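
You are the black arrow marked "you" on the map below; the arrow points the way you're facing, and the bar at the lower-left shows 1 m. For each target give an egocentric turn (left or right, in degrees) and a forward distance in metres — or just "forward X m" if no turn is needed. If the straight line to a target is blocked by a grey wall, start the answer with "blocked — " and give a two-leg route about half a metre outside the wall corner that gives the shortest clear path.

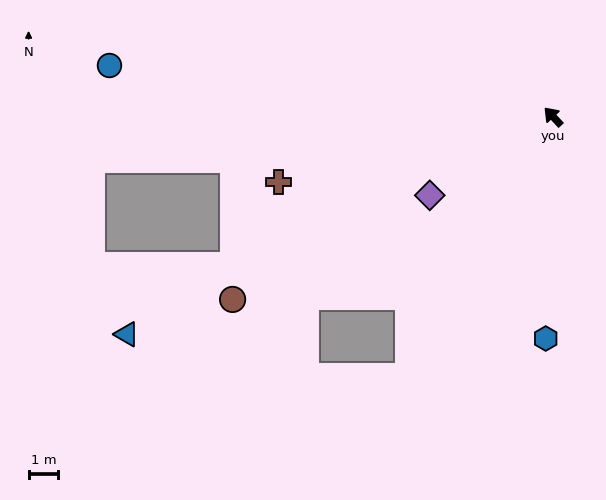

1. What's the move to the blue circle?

turn left 40°, forward 14.9 m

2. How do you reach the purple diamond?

turn left 80°, forward 4.9 m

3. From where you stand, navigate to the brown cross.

turn left 60°, forward 9.4 m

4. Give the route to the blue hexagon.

turn left 135°, forward 7.4 m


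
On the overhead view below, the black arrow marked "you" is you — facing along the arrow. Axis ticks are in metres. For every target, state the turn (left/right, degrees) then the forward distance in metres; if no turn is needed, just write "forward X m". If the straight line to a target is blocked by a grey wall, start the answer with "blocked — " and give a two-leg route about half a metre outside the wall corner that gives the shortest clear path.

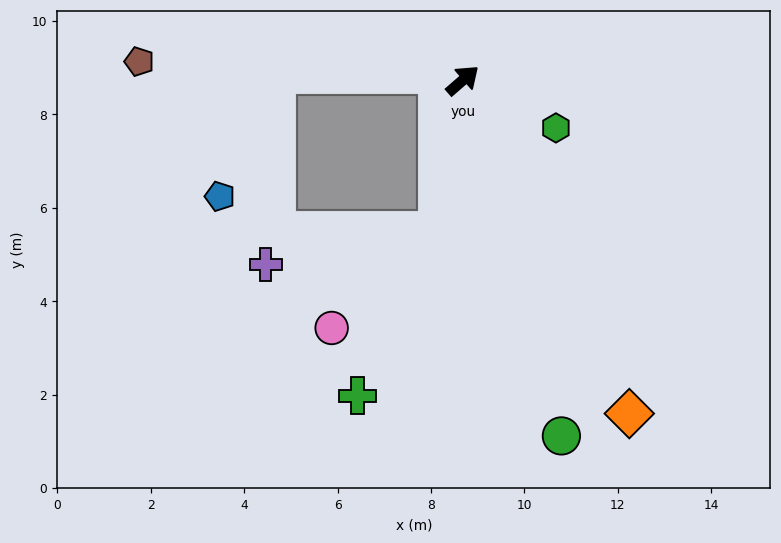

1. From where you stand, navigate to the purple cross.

blocked — turn right 140°, forward 3.3 m, then turn right 70°, forward 3.8 m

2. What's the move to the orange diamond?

turn right 104°, forward 8.0 m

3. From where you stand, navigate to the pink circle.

blocked — turn right 140°, forward 3.3 m, then turn right 39°, forward 3.1 m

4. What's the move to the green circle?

turn right 116°, forward 7.9 m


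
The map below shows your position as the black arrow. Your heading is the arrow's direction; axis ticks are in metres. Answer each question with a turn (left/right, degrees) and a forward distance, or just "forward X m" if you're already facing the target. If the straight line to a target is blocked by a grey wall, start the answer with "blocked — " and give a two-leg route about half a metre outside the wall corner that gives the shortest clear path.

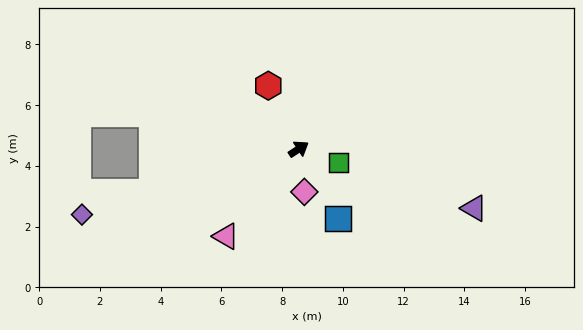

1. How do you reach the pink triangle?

turn right 163°, forward 3.7 m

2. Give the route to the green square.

turn right 52°, forward 1.4 m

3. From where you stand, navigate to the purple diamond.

turn left 164°, forward 7.5 m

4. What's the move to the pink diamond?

turn right 116°, forward 1.4 m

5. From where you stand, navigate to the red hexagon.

turn left 83°, forward 2.3 m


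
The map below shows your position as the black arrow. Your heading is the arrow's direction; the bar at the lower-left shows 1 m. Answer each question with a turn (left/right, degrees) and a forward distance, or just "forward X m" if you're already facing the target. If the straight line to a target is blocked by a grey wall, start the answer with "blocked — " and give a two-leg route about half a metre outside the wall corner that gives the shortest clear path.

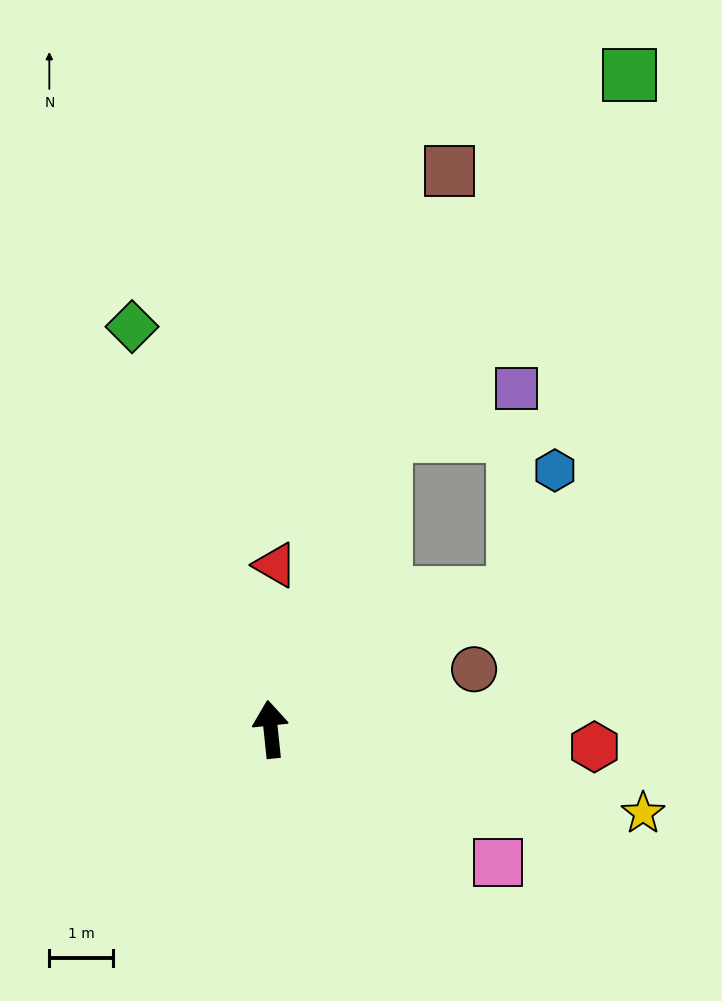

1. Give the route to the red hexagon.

turn right 99°, forward 5.1 m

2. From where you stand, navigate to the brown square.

turn right 24°, forward 9.2 m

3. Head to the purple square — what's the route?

blocked — turn right 27°, forward 5.0 m, then turn right 50°, forward 2.2 m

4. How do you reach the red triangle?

turn right 8°, forward 2.6 m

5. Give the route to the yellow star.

turn right 109°, forward 6.0 m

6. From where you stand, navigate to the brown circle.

turn right 80°, forward 3.3 m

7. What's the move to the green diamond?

turn left 13°, forward 6.7 m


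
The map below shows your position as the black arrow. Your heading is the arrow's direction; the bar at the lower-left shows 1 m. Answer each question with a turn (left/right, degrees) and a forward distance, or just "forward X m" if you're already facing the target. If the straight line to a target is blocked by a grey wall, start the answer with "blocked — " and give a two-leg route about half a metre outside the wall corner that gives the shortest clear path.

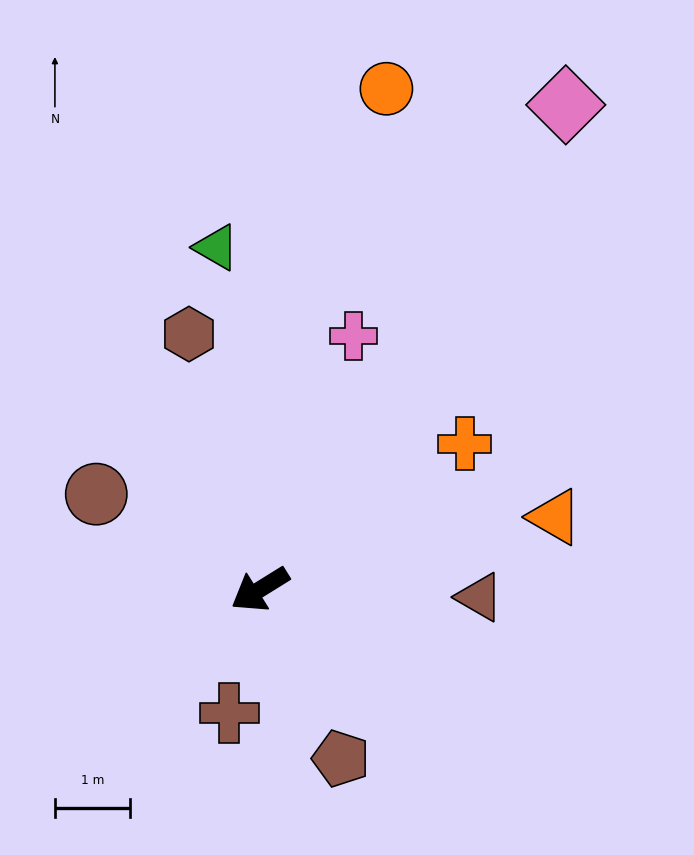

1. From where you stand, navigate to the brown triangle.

turn left 146°, forward 2.9 m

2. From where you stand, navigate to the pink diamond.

turn right 154°, forward 7.6 m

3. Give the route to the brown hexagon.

turn right 106°, forward 3.5 m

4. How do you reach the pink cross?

turn right 142°, forward 3.6 m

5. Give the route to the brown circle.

turn right 62°, forward 2.5 m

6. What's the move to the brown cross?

turn left 44°, forward 1.7 m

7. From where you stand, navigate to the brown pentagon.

turn left 84°, forward 2.5 m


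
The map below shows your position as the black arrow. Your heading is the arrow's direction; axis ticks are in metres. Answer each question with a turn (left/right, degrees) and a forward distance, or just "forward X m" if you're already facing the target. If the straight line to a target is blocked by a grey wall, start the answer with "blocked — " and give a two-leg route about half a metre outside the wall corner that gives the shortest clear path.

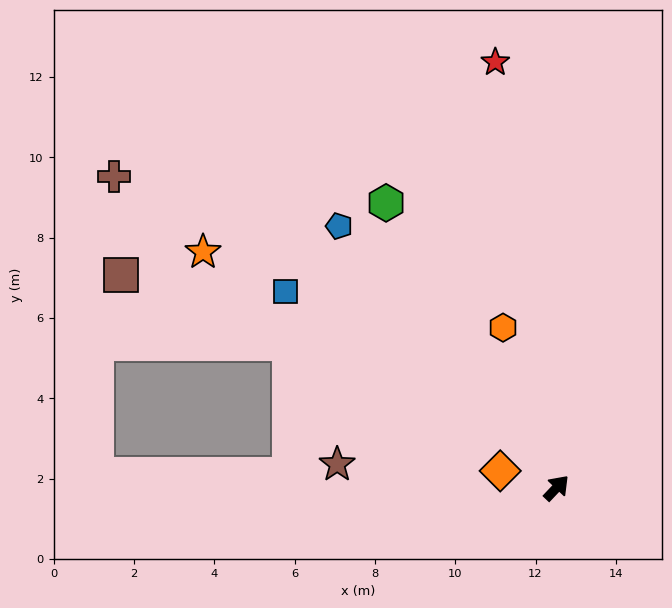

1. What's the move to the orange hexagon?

turn left 62°, forward 4.2 m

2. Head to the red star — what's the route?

turn left 52°, forward 10.7 m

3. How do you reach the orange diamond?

turn left 117°, forward 1.5 m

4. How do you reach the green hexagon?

turn left 74°, forward 8.3 m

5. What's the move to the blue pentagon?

turn left 83°, forward 8.5 m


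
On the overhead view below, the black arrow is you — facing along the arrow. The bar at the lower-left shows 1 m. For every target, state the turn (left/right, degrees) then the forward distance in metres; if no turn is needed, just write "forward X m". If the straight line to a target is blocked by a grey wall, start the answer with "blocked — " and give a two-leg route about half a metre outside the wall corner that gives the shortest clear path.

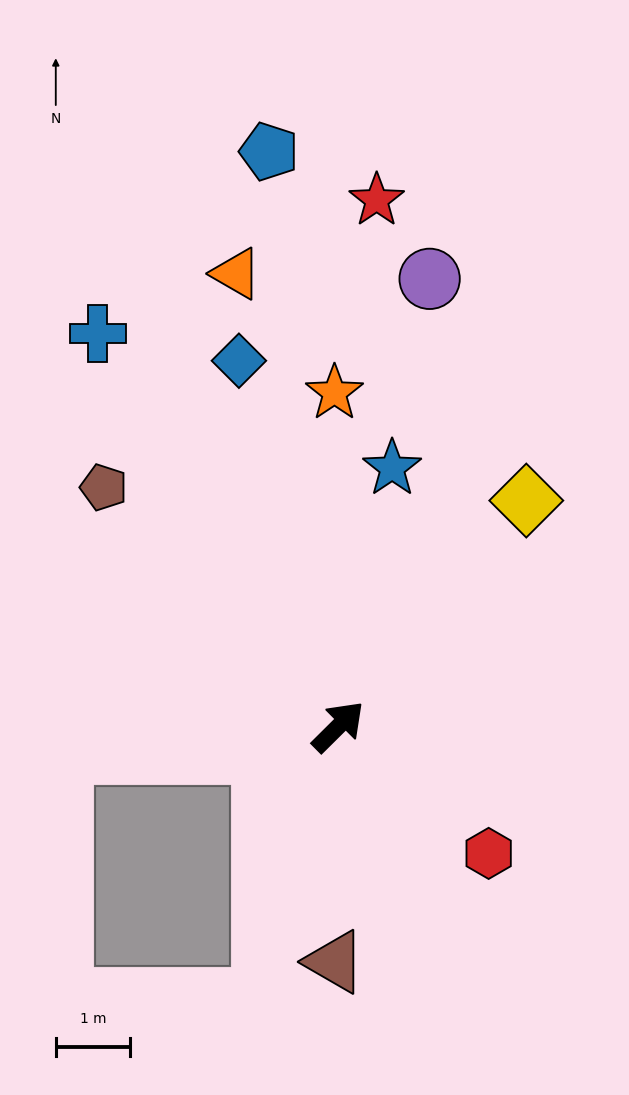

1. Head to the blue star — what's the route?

turn left 33°, forward 3.5 m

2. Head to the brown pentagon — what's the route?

turn left 90°, forward 4.5 m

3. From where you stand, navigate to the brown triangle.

turn right 136°, forward 3.2 m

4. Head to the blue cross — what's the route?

turn left 77°, forward 6.2 m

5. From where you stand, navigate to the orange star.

turn left 46°, forward 4.5 m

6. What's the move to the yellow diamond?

turn left 5°, forward 3.9 m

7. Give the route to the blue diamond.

turn left 60°, forward 5.1 m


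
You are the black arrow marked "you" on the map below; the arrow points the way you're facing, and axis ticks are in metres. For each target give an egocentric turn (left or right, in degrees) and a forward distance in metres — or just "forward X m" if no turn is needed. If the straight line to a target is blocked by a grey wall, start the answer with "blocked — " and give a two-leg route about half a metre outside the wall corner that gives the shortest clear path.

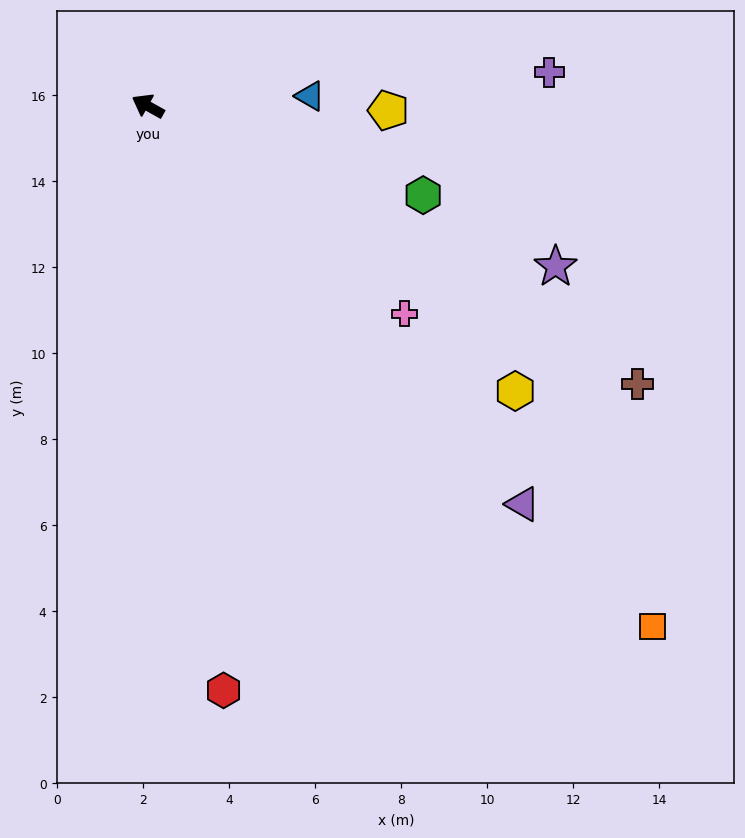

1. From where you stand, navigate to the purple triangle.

turn left 162°, forward 12.7 m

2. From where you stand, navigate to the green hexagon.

turn right 169°, forward 6.7 m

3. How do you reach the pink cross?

turn left 170°, forward 7.7 m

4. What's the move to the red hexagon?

turn left 127°, forward 13.7 m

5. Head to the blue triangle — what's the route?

turn right 147°, forward 3.8 m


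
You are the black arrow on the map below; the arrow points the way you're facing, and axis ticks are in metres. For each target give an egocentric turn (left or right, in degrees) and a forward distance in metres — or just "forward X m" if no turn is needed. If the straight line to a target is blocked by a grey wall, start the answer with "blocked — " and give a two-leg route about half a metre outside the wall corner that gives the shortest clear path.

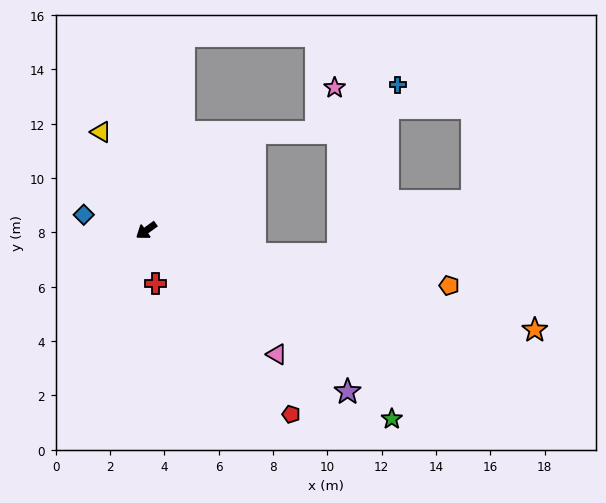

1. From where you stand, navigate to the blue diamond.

turn right 50°, forward 2.4 m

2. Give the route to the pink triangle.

turn left 101°, forward 6.6 m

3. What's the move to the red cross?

turn left 64°, forward 2.0 m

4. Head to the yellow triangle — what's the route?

turn right 101°, forward 4.0 m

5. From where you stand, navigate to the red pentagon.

turn left 92°, forward 8.6 m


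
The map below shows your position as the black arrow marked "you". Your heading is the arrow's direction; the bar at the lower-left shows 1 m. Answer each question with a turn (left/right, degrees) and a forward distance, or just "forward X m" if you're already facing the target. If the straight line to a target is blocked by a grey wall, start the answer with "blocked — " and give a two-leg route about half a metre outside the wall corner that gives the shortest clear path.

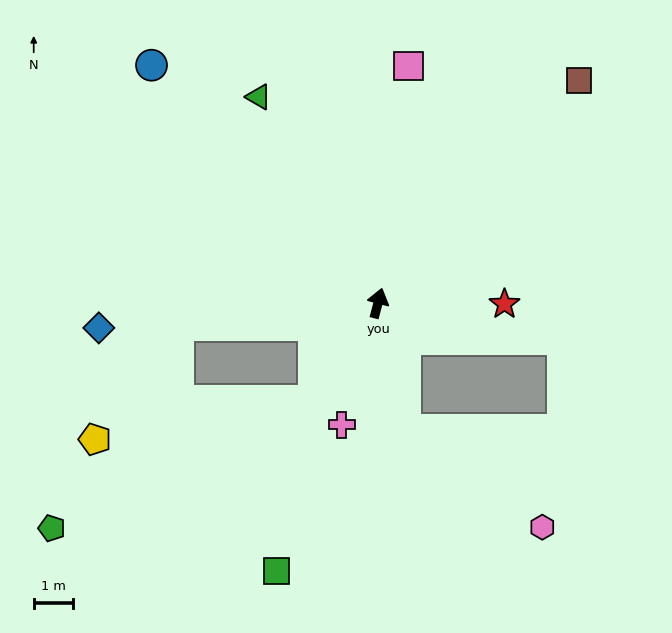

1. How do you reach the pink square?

turn left 7°, forward 6.1 m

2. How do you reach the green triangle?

turn left 45°, forward 6.1 m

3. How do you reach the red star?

turn right 76°, forward 3.2 m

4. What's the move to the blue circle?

turn left 58°, forward 8.4 m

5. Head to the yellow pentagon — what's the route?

blocked — turn left 162°, forward 3.0 m, then turn right 48°, forward 5.7 m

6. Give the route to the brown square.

turn right 27°, forward 7.7 m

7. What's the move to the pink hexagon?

blocked — turn right 153°, forward 3.3 m, then turn left 43°, forward 4.3 m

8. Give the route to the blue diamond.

turn left 110°, forward 7.2 m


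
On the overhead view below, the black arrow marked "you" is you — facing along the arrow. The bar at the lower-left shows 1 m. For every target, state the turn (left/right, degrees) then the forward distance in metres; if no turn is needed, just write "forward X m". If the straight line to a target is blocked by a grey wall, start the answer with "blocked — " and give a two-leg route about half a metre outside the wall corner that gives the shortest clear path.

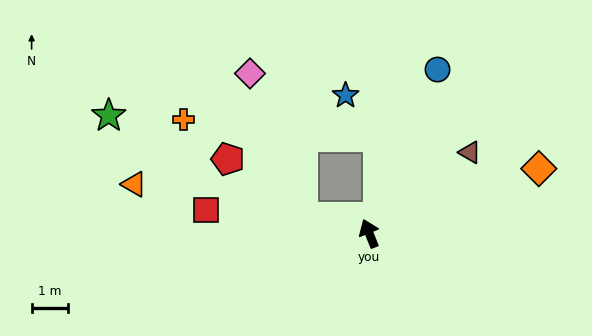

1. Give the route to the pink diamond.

blocked — turn left 55°, forward 1.9 m, then turn right 57°, forward 4.2 m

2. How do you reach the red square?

turn left 60°, forward 4.5 m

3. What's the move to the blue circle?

turn right 45°, forward 4.8 m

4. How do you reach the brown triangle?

turn right 73°, forward 3.5 m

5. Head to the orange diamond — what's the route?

turn right 91°, forward 5.0 m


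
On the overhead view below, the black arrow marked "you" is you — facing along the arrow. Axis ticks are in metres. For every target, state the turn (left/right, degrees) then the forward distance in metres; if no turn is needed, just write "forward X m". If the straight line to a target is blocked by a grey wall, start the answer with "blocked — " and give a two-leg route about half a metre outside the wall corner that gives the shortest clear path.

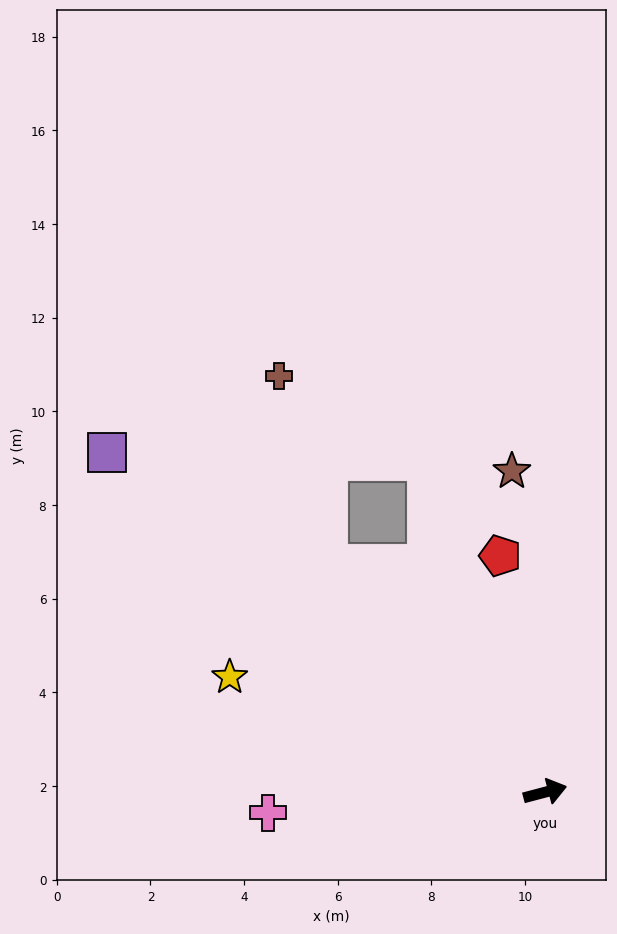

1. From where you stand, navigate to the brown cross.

blocked — turn left 119°, forward 6.7 m, then turn right 29°, forward 4.2 m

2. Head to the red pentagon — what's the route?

turn left 86°, forward 5.1 m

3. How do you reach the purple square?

turn left 127°, forward 11.8 m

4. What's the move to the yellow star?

turn left 145°, forward 7.2 m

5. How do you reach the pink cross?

turn left 169°, forward 5.9 m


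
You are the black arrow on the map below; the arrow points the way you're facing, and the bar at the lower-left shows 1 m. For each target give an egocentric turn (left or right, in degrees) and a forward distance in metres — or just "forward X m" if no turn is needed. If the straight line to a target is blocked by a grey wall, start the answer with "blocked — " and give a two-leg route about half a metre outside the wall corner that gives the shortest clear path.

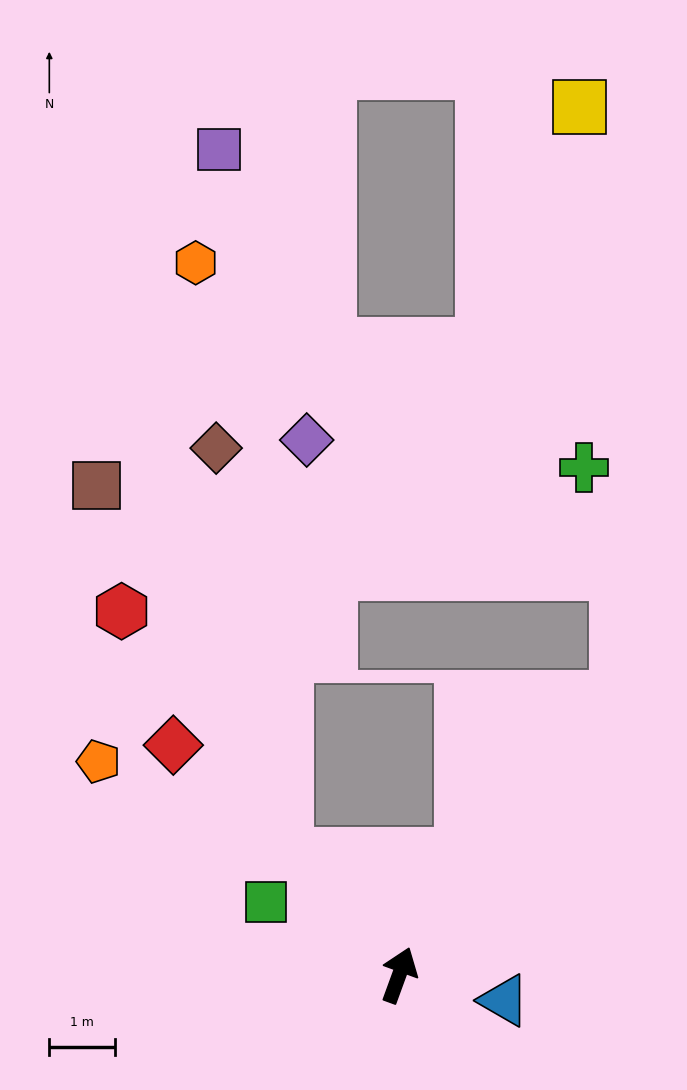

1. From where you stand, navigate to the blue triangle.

turn right 84°, forward 1.6 m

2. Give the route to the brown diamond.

blocked — turn left 64°, forward 2.5 m, then turn right 34°, forward 6.3 m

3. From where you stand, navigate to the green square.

turn left 81°, forward 2.3 m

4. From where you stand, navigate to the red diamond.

turn left 65°, forward 4.9 m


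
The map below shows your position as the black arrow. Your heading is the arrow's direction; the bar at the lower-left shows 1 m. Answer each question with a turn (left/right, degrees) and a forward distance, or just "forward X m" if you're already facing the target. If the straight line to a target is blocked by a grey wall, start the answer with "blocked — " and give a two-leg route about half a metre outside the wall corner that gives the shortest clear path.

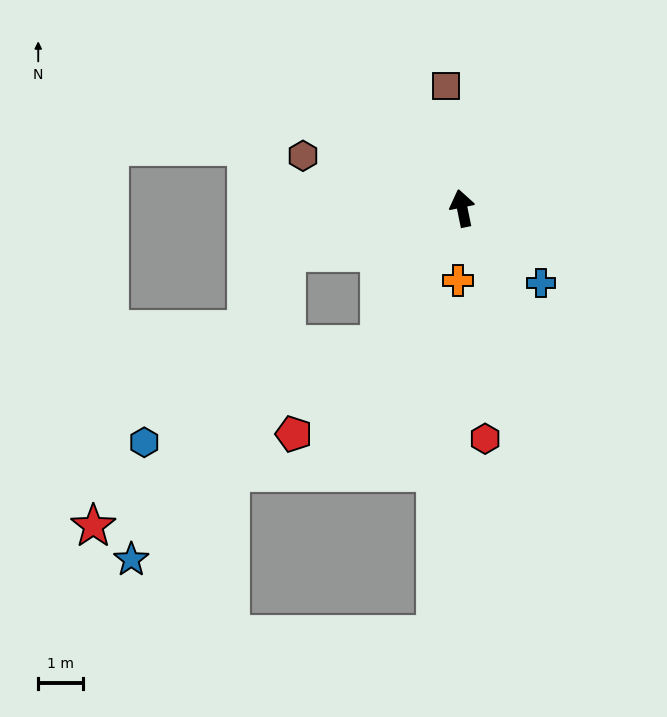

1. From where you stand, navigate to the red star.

blocked — turn left 137°, forward 3.5 m, then turn right 26°, forward 7.5 m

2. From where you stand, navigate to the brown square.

turn right 4°, forward 2.7 m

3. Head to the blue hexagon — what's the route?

blocked — turn left 137°, forward 3.5 m, then turn right 36°, forward 5.6 m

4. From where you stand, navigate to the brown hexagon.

turn left 60°, forward 3.7 m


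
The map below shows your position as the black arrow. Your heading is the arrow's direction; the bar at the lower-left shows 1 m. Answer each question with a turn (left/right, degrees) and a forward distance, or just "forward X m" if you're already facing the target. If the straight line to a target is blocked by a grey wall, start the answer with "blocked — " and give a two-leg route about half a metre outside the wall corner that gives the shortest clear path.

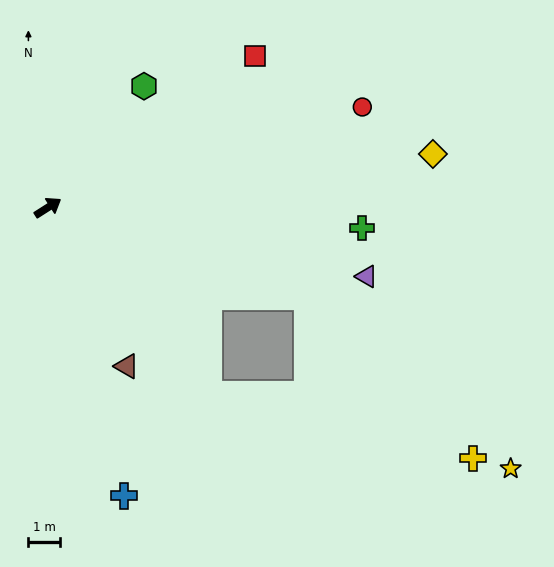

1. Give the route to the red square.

turn left 4°, forward 8.1 m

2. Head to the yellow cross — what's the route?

blocked — turn right 52°, forward 8.7 m, then turn right 25°, forward 7.3 m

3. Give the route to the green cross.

turn right 36°, forward 10.0 m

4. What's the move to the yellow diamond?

turn right 25°, forward 12.3 m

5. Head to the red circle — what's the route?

turn right 15°, forward 10.5 m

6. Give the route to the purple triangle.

turn right 45°, forward 10.4 m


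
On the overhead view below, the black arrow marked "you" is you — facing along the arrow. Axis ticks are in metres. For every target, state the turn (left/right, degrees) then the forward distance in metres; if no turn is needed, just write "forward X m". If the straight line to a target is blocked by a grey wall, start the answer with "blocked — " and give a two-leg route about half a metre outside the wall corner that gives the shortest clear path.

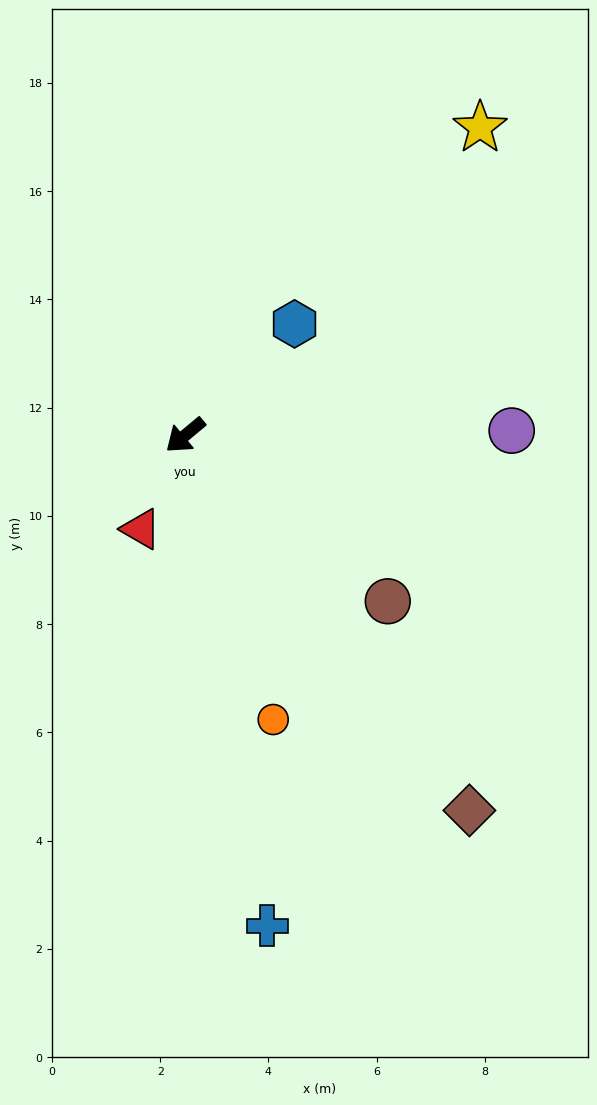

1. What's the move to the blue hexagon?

turn right 174°, forward 2.9 m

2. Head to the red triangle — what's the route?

turn left 25°, forward 1.9 m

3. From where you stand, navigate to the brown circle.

turn left 101°, forward 4.8 m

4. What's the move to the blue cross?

turn left 60°, forward 9.2 m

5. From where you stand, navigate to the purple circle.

turn left 141°, forward 6.0 m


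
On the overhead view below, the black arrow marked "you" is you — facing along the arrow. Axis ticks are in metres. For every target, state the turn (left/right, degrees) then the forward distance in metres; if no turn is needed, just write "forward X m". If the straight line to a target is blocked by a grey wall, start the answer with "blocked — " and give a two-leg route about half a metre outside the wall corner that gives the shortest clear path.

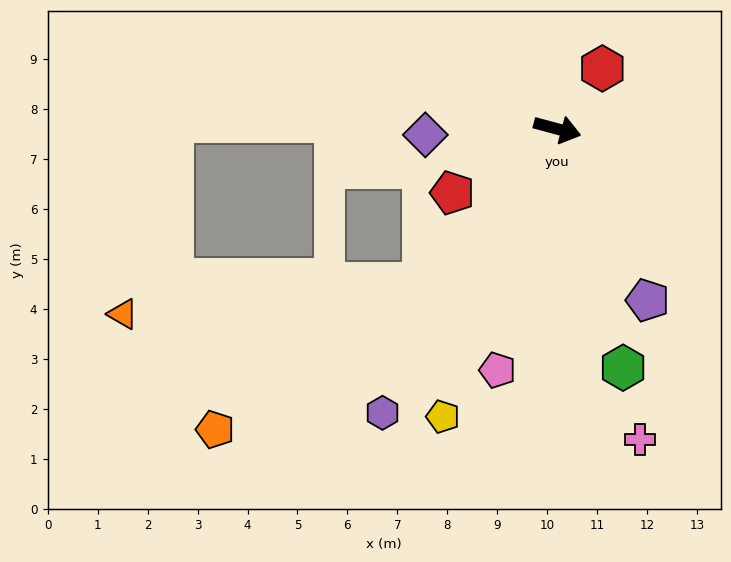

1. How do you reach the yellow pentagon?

turn right 97°, forward 6.2 m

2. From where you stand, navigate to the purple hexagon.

turn right 107°, forward 6.7 m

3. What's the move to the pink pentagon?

turn right 89°, forward 5.0 m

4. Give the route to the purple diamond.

turn right 162°, forward 2.6 m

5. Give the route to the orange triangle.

blocked — turn right 116°, forward 4.1 m, then turn right 43°, forward 6.0 m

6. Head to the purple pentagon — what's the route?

turn right 47°, forward 3.9 m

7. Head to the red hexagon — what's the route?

turn left 68°, forward 1.5 m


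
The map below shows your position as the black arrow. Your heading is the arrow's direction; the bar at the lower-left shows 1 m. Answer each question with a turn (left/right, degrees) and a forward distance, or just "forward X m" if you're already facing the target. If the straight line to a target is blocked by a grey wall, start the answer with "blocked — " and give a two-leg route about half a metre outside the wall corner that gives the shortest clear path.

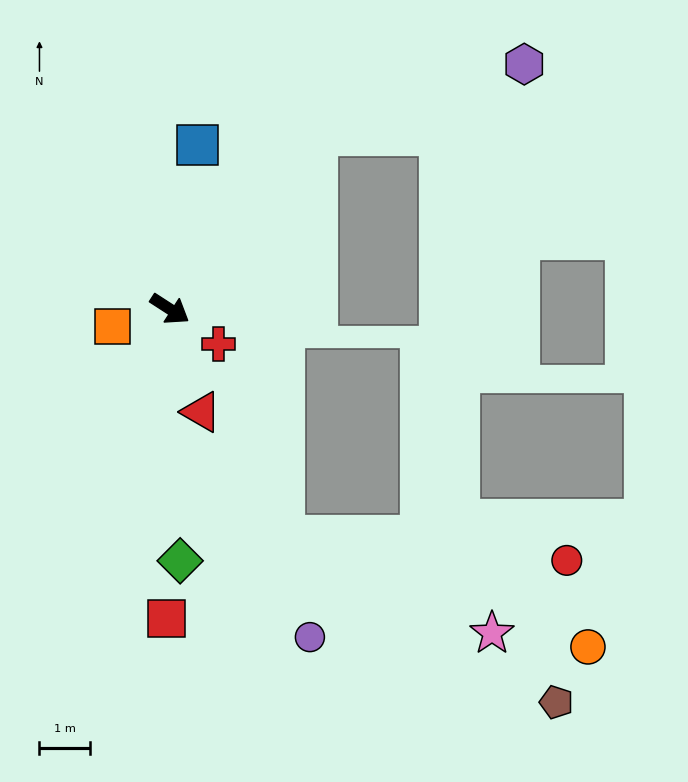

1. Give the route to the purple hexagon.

blocked — turn left 83°, forward 4.5 m, then turn right 32°, forward 4.3 m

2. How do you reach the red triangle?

turn right 40°, forward 2.1 m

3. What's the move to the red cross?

turn right 3°, forward 1.2 m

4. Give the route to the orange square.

turn right 130°, forward 1.2 m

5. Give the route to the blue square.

turn left 113°, forward 3.3 m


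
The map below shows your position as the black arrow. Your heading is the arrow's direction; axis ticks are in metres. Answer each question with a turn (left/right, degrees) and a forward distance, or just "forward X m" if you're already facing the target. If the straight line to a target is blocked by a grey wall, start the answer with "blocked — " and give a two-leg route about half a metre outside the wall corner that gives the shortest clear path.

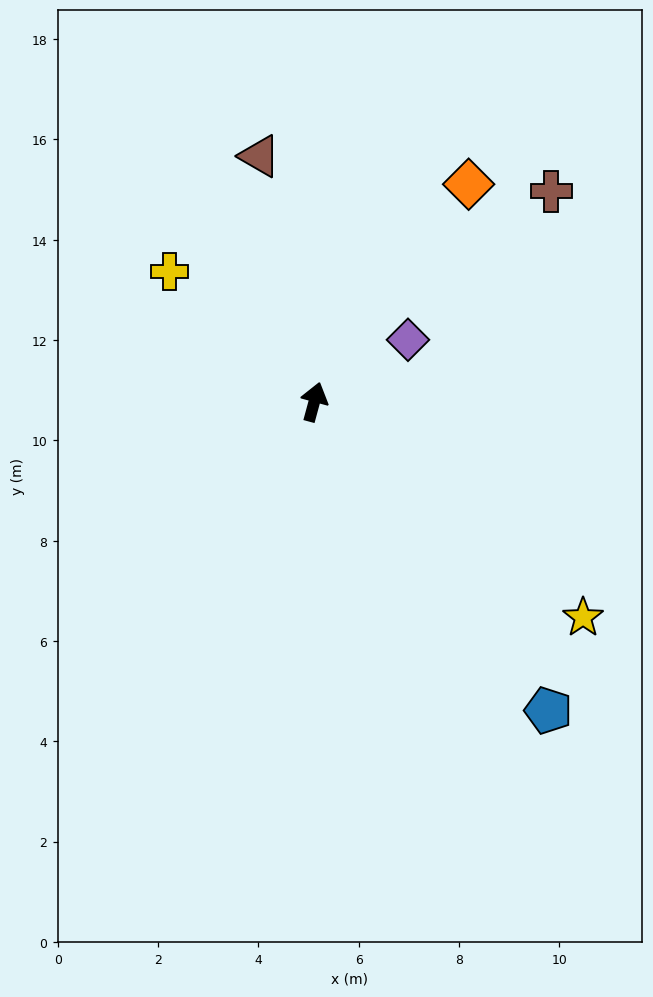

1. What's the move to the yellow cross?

turn left 63°, forward 3.9 m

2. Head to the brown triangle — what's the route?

turn left 28°, forward 5.0 m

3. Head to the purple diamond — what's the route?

turn right 41°, forward 2.2 m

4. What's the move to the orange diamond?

turn right 20°, forward 5.3 m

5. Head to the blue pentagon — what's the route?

turn right 128°, forward 7.7 m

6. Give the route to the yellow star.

turn right 114°, forward 6.9 m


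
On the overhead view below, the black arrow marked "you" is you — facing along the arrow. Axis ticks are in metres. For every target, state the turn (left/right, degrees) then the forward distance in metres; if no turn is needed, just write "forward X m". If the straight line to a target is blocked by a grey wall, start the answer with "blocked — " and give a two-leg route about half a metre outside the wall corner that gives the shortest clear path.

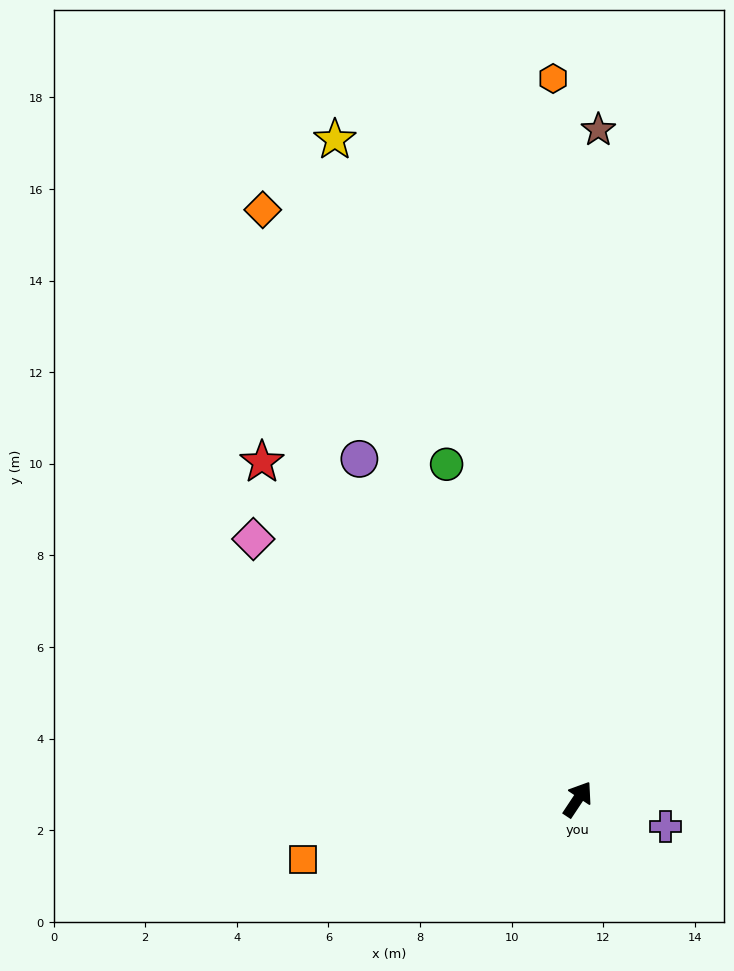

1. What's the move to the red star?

turn left 77°, forward 10.1 m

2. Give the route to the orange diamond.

turn left 62°, forward 14.6 m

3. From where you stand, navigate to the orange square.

turn left 136°, forward 6.1 m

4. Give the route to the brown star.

turn left 32°, forward 14.6 m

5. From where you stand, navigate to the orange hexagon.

turn left 36°, forward 15.7 m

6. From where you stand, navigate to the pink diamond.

turn left 85°, forward 9.1 m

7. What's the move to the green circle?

turn left 55°, forward 7.9 m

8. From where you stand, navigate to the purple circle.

turn left 66°, forward 8.8 m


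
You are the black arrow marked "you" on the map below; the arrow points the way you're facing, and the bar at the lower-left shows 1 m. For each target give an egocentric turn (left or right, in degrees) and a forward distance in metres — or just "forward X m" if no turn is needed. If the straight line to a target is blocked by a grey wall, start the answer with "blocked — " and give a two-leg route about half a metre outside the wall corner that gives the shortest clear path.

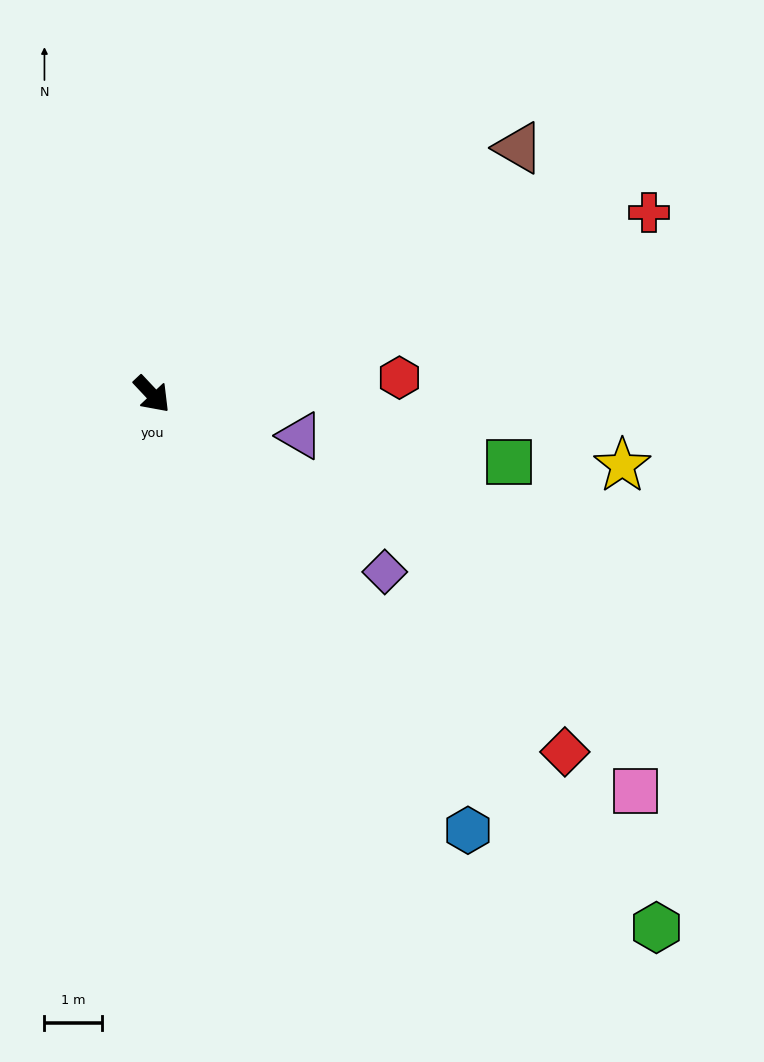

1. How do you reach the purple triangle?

turn left 31°, forward 2.7 m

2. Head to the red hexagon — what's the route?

turn left 51°, forward 4.3 m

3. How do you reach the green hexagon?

forward 12.8 m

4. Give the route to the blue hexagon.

turn right 7°, forward 9.4 m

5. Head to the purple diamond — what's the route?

turn left 9°, forward 5.1 m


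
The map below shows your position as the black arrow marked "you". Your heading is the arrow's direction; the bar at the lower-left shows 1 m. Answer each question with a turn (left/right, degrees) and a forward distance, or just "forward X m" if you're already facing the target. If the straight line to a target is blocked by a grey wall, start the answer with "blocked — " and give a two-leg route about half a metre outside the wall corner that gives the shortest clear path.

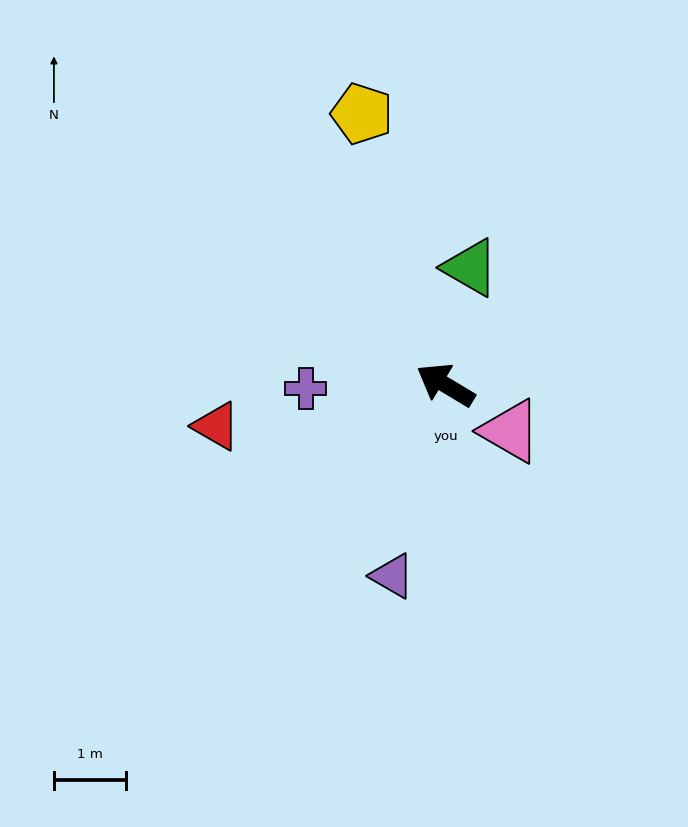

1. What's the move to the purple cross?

turn left 32°, forward 1.9 m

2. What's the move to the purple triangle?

turn left 105°, forward 2.8 m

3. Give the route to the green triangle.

turn right 71°, forward 1.7 m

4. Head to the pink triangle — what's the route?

turn left 175°, forward 1.1 m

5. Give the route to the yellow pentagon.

turn right 42°, forward 3.9 m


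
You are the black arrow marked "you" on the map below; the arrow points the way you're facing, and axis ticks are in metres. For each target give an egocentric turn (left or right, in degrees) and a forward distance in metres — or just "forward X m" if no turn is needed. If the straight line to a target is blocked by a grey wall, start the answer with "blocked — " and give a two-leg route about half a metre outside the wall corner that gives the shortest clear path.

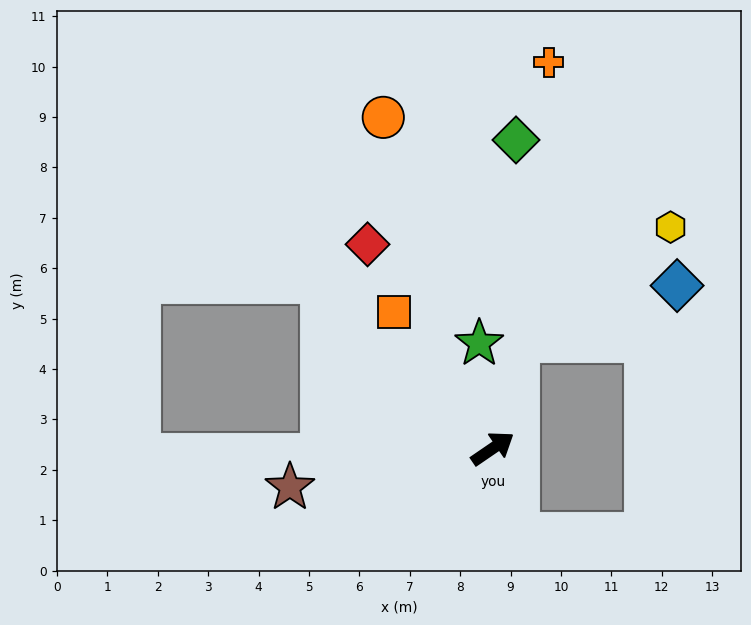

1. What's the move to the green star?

turn left 63°, forward 2.1 m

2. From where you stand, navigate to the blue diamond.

blocked — turn left 42°, forward 2.2 m, then turn right 57°, forward 3.3 m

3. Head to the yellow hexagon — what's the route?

blocked — turn left 42°, forward 2.2 m, then turn right 40°, forward 3.8 m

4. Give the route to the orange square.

turn left 92°, forward 3.3 m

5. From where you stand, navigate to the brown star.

turn left 156°, forward 4.1 m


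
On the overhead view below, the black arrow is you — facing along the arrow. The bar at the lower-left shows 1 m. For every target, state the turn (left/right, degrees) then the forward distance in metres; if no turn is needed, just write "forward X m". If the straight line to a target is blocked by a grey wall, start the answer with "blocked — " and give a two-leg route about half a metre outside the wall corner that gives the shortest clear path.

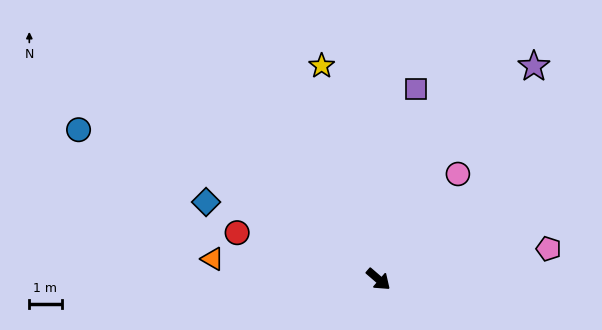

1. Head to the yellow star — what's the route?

turn left 146°, forward 6.9 m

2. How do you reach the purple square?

turn left 120°, forward 6.0 m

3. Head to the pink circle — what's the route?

turn left 94°, forward 4.1 m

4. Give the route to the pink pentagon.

turn left 51°, forward 5.4 m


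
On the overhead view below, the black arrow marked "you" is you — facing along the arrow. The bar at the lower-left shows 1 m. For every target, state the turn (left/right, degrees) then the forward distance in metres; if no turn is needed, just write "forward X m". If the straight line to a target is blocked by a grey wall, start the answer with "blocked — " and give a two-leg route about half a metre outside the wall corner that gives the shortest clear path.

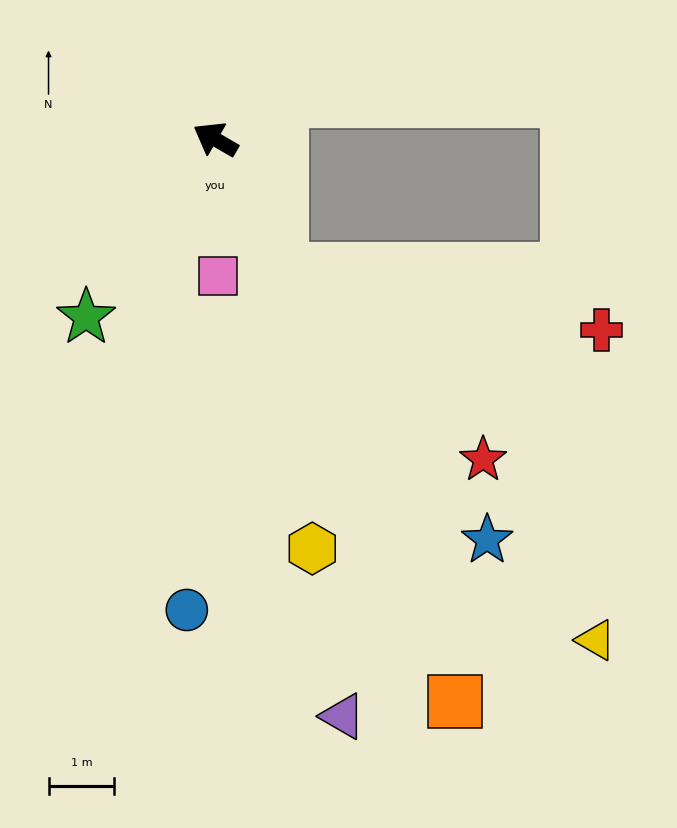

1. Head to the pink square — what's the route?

turn left 121°, forward 2.1 m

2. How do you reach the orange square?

turn left 143°, forward 9.3 m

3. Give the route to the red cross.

blocked — turn left 147°, forward 2.2 m, then turn left 53°, forward 5.0 m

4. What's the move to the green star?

turn left 84°, forward 3.3 m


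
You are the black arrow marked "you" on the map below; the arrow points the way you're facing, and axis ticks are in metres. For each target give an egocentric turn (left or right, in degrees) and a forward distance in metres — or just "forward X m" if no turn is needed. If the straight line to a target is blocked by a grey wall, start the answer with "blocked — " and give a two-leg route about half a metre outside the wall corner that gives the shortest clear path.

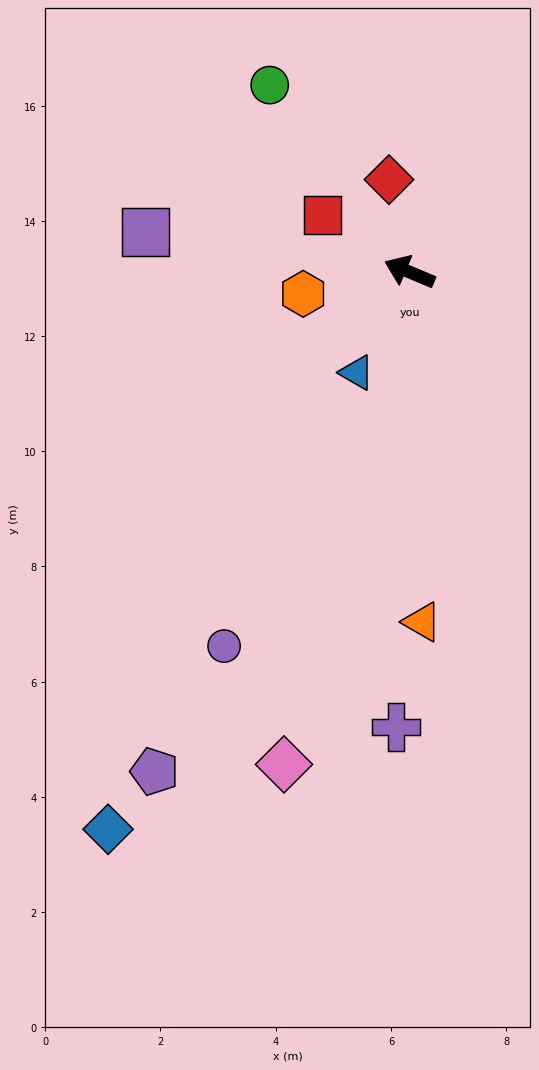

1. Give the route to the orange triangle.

turn left 115°, forward 6.1 m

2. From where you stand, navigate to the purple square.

turn left 14°, forward 4.6 m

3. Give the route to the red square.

turn right 11°, forward 1.8 m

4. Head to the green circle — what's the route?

turn right 30°, forward 4.1 m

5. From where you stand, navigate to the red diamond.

turn right 55°, forward 1.6 m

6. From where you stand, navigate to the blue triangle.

turn left 85°, forward 2.0 m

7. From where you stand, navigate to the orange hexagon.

turn left 34°, forward 1.9 m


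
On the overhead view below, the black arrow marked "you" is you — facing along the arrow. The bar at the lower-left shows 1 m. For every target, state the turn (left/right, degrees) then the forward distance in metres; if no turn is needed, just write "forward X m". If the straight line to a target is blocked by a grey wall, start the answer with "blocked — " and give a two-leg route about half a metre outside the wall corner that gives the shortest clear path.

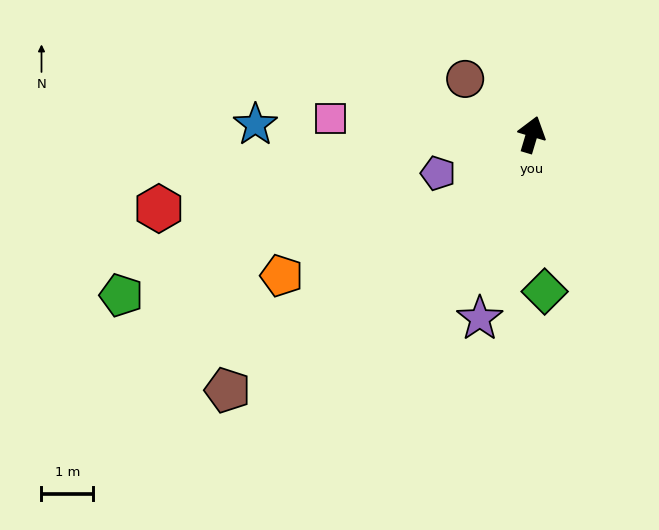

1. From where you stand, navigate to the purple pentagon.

turn left 129°, forward 2.0 m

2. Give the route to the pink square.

turn left 102°, forward 3.9 m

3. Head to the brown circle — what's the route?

turn left 67°, forward 1.7 m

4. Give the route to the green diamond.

turn right 159°, forward 3.1 m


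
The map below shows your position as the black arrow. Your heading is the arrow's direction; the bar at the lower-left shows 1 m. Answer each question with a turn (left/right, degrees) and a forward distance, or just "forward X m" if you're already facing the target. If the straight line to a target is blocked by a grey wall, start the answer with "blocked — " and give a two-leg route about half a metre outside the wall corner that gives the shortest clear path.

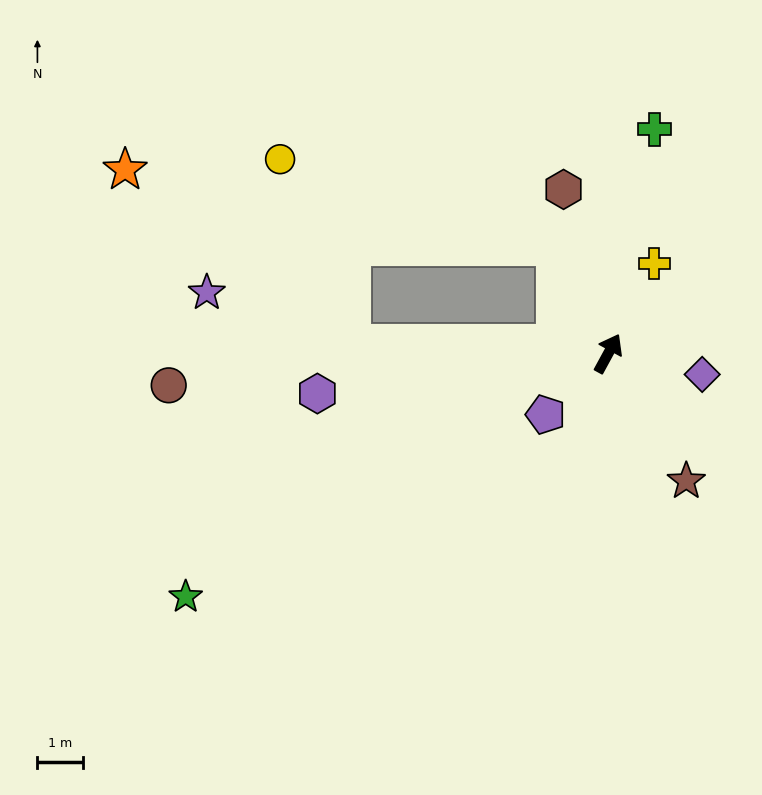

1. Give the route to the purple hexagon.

turn left 126°, forward 6.4 m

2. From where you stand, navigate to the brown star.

turn right 120°, forward 3.3 m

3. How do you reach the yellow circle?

blocked — turn left 55°, forward 2.6 m, then turn left 46°, forward 6.3 m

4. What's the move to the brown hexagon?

turn left 44°, forward 3.7 m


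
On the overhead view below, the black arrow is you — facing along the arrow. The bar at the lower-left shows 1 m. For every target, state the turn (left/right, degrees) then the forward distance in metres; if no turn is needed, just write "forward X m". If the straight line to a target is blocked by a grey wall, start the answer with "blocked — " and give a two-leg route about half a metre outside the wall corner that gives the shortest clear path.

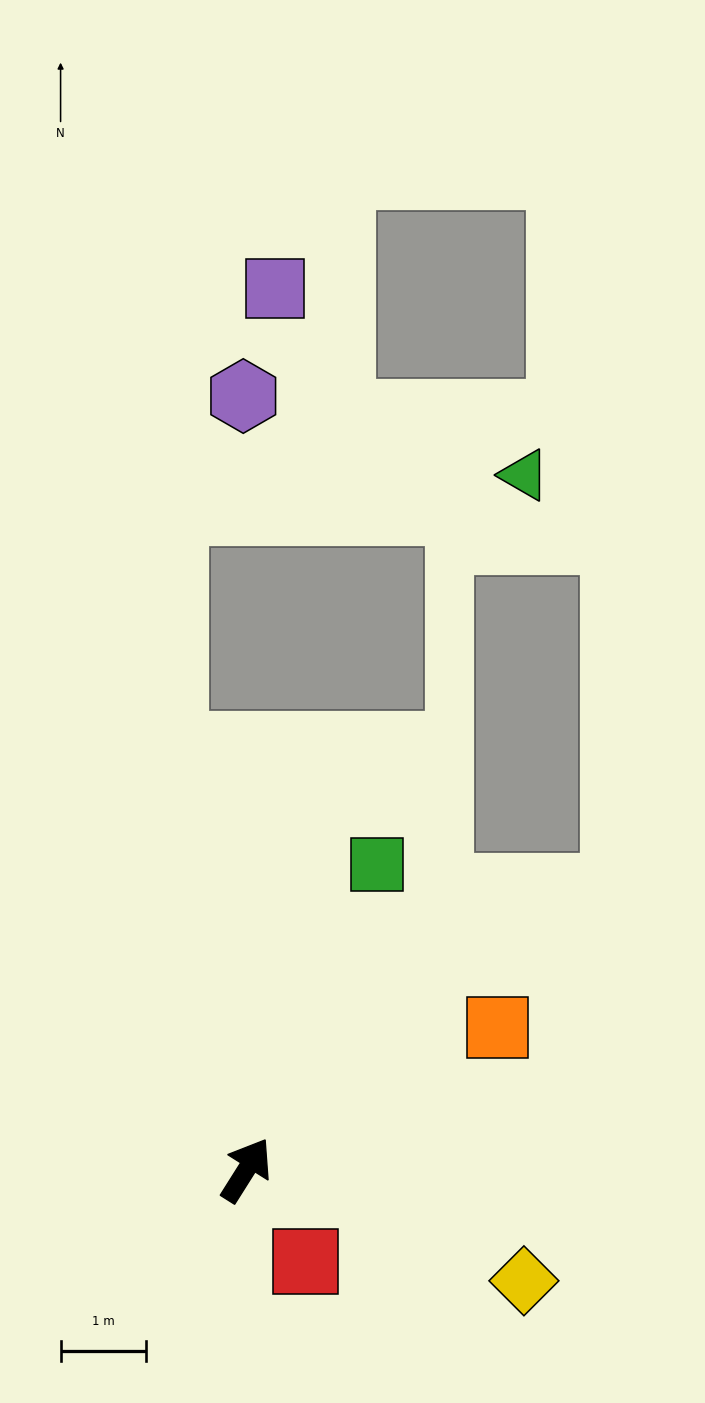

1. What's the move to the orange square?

turn right 28°, forward 3.4 m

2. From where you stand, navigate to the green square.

turn left 9°, forward 3.9 m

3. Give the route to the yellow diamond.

turn right 80°, forward 3.5 m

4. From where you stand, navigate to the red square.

turn right 115°, forward 1.3 m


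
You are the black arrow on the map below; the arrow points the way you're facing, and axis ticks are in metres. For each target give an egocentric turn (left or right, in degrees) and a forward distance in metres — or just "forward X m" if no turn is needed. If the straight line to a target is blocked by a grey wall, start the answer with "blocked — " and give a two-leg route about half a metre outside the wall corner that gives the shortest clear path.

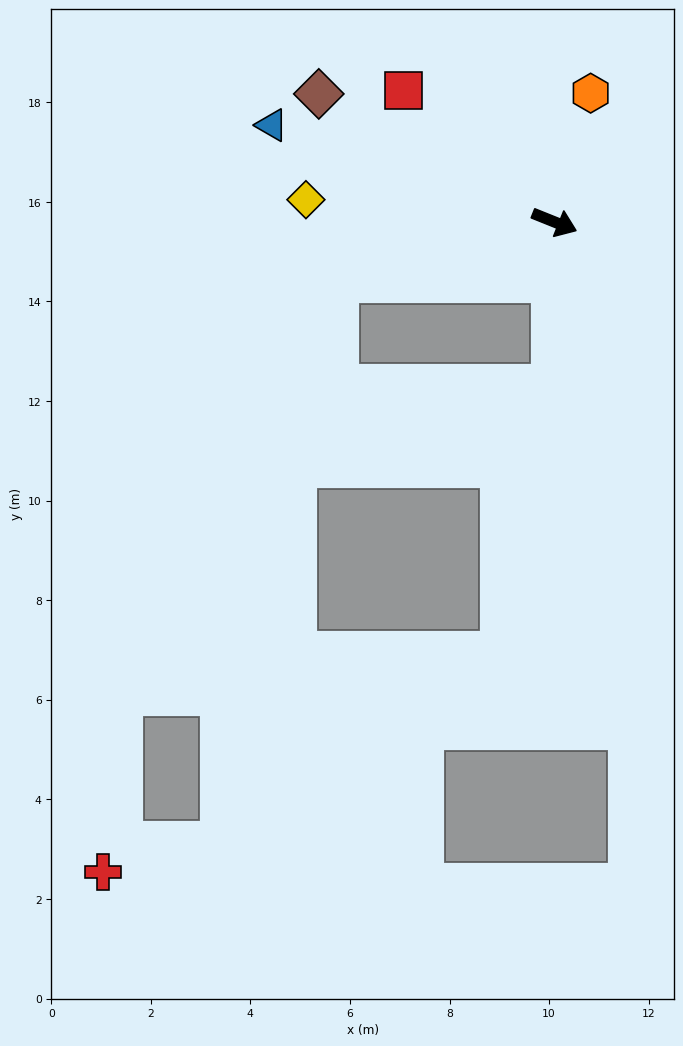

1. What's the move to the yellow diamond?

turn right 163°, forward 5.0 m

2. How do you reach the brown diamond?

turn left 173°, forward 5.4 m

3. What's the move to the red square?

turn left 161°, forward 4.0 m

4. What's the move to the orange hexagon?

turn left 96°, forward 2.7 m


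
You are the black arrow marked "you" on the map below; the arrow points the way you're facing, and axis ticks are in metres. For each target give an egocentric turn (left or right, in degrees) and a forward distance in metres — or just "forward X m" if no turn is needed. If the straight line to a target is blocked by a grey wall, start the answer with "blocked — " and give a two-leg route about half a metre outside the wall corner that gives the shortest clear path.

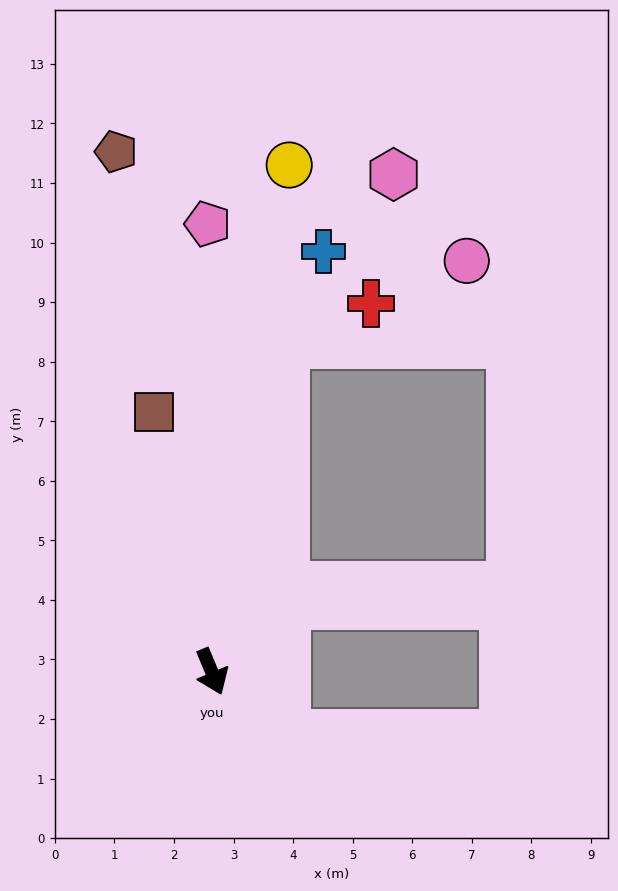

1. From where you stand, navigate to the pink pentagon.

turn left 158°, forward 7.5 m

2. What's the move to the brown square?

turn left 170°, forward 4.5 m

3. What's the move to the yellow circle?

turn left 149°, forward 8.6 m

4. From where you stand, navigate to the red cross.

blocked — turn left 145°, forward 5.6 m, then turn right 53°, forward 1.6 m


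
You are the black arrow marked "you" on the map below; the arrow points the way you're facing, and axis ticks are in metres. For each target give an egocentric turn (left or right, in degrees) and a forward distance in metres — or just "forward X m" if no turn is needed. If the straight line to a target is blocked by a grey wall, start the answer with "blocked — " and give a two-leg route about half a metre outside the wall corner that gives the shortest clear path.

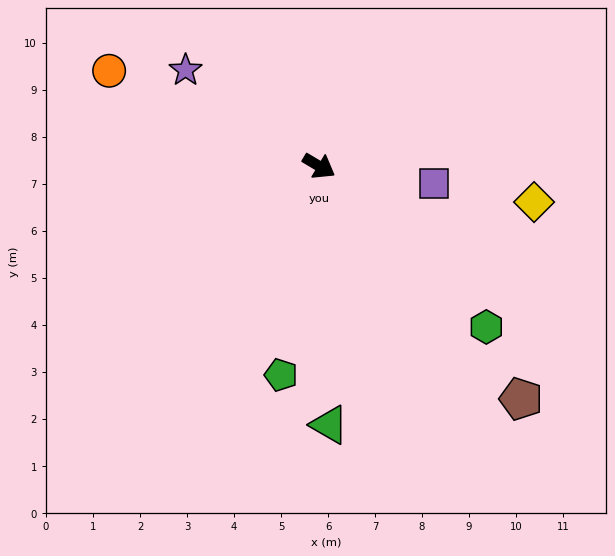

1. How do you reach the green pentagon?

turn right 70°, forward 4.5 m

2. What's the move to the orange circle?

turn right 174°, forward 4.9 m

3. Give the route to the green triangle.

turn right 57°, forward 5.5 m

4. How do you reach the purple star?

turn left 175°, forward 3.5 m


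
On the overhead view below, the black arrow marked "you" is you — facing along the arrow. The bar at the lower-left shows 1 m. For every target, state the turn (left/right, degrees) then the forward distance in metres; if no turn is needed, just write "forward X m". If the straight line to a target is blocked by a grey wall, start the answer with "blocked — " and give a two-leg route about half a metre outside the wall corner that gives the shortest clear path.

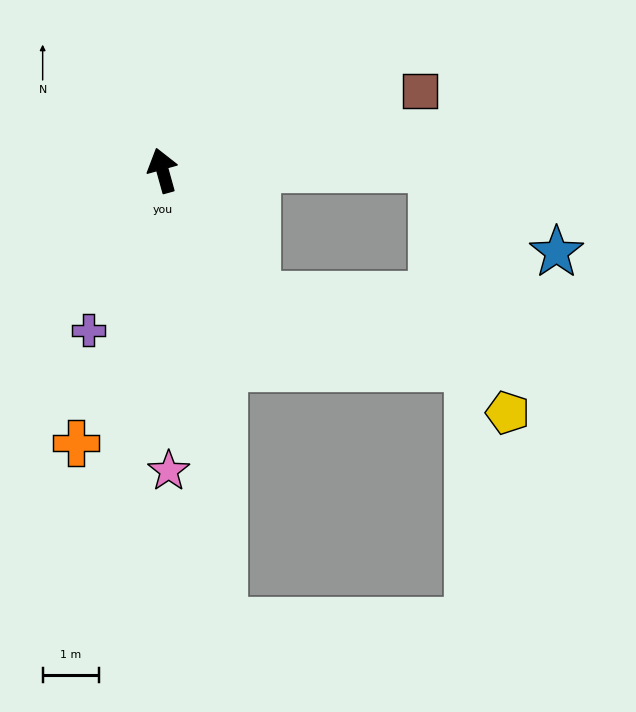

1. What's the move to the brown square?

turn right 88°, forward 4.8 m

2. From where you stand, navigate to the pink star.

turn left 166°, forward 5.3 m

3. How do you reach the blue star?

blocked — turn right 105°, forward 4.8 m, then turn right 34°, forward 2.7 m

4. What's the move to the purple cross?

turn left 140°, forward 3.1 m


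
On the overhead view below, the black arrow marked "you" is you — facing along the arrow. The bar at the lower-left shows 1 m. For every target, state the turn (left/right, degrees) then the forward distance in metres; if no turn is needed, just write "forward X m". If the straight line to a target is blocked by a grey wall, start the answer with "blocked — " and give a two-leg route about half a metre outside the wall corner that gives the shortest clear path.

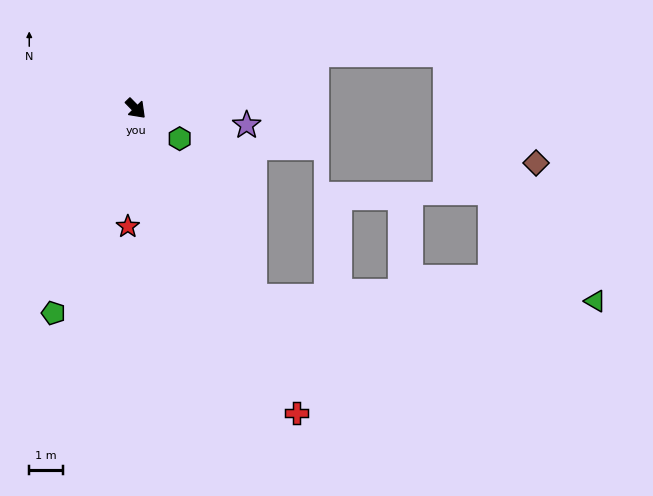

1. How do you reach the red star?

turn right 48°, forward 3.5 m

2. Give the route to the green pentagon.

turn right 66°, forward 6.5 m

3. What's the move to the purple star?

turn left 37°, forward 3.3 m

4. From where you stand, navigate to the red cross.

turn right 17°, forward 10.2 m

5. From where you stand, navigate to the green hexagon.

turn left 11°, forward 1.6 m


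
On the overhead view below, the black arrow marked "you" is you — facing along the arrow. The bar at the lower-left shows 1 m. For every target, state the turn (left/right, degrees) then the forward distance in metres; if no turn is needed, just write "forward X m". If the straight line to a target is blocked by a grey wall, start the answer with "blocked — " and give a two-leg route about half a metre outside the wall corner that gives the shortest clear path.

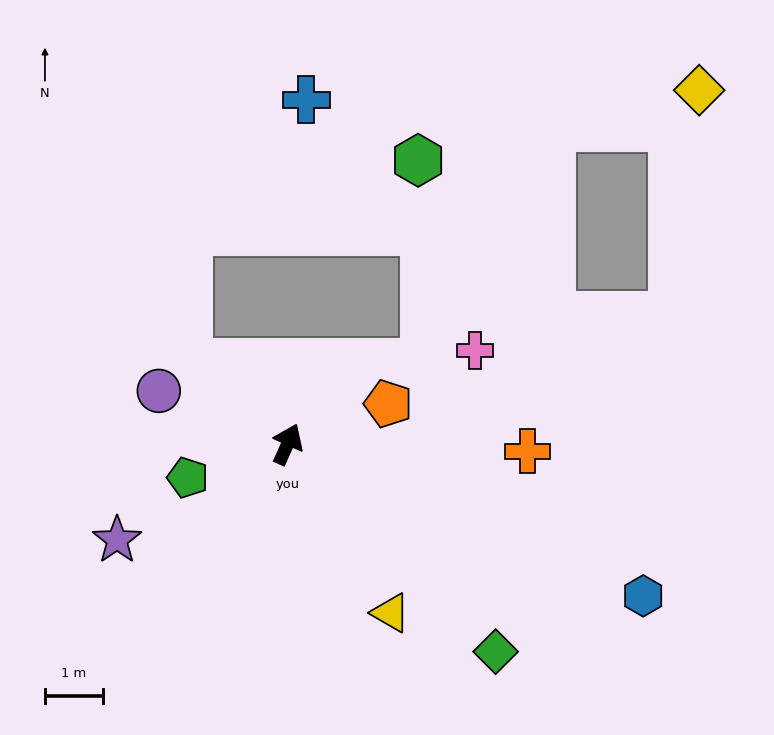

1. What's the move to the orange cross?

turn right 68°, forward 4.2 m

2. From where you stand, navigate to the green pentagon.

turn left 133°, forward 1.8 m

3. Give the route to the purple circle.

turn left 92°, forward 2.4 m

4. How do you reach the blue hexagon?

turn right 89°, forward 6.7 m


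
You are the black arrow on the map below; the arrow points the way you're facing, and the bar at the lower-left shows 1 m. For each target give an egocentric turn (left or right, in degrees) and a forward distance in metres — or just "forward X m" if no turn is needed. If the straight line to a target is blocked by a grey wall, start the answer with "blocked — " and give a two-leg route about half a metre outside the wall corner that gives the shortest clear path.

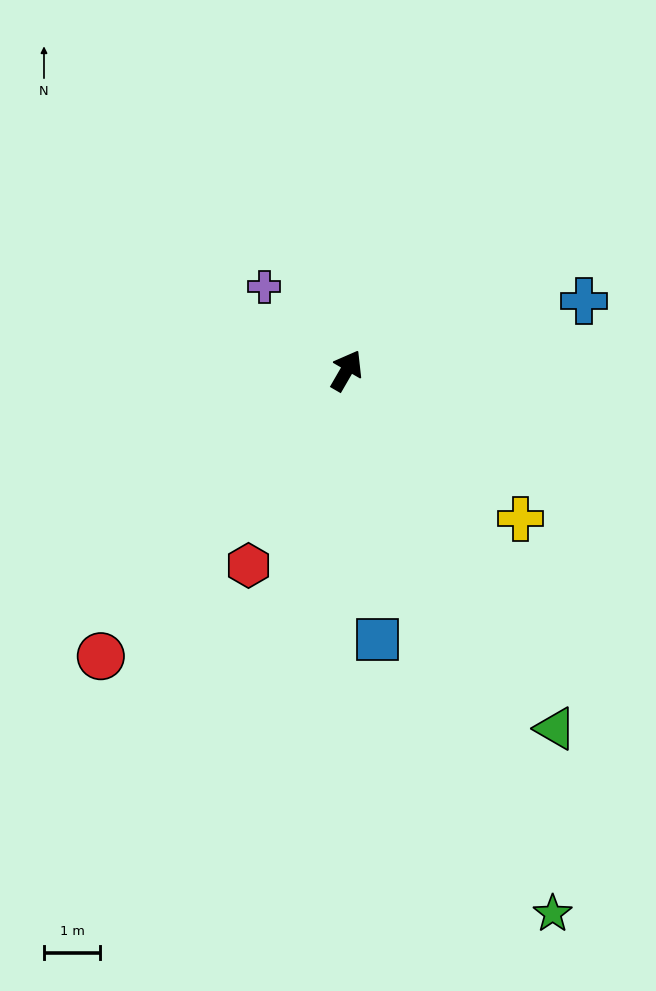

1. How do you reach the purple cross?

turn left 75°, forward 2.1 m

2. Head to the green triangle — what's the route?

turn right 120°, forward 7.4 m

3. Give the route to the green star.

turn right 129°, forward 10.3 m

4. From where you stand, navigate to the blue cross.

turn right 44°, forward 4.4 m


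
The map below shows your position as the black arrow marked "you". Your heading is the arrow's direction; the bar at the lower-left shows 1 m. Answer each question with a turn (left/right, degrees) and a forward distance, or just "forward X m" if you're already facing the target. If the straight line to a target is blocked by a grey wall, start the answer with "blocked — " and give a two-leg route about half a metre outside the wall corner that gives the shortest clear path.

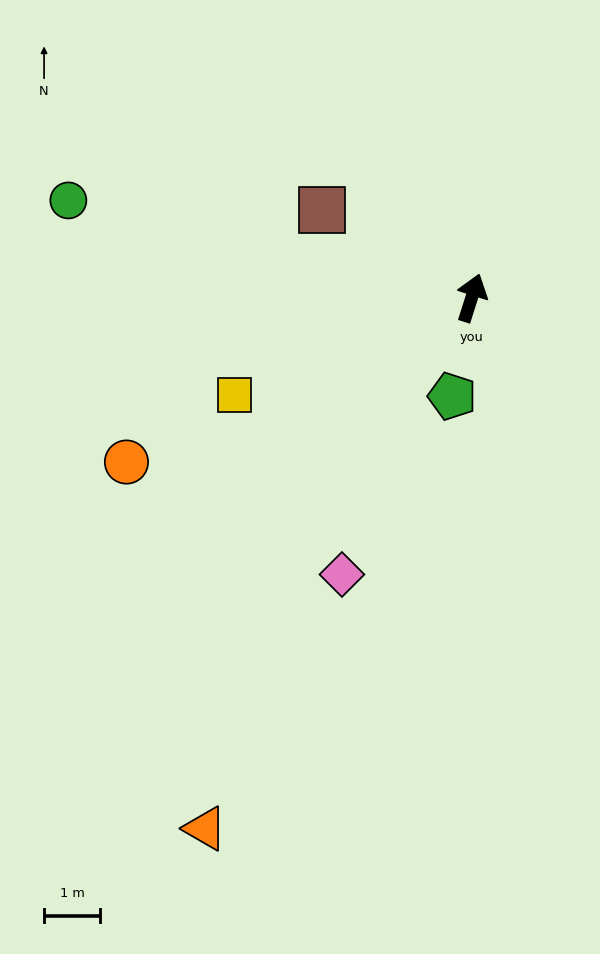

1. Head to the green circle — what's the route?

turn left 94°, forward 7.4 m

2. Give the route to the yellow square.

turn left 130°, forward 4.6 m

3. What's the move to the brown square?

turn left 77°, forward 3.1 m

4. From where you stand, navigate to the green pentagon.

turn right 174°, forward 1.8 m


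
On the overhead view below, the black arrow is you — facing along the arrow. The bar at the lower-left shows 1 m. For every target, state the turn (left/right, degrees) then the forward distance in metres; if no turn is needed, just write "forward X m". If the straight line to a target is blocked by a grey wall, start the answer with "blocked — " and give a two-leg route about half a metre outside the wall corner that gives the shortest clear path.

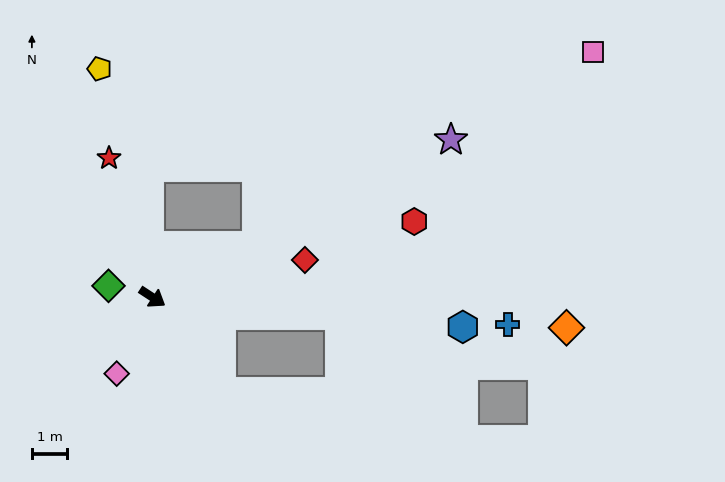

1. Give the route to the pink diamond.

turn right 82°, forward 2.4 m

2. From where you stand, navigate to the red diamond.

turn left 47°, forward 4.4 m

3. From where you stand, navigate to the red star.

turn left 140°, forward 4.1 m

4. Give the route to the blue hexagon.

turn left 28°, forward 8.8 m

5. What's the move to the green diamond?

turn right 161°, forward 1.3 m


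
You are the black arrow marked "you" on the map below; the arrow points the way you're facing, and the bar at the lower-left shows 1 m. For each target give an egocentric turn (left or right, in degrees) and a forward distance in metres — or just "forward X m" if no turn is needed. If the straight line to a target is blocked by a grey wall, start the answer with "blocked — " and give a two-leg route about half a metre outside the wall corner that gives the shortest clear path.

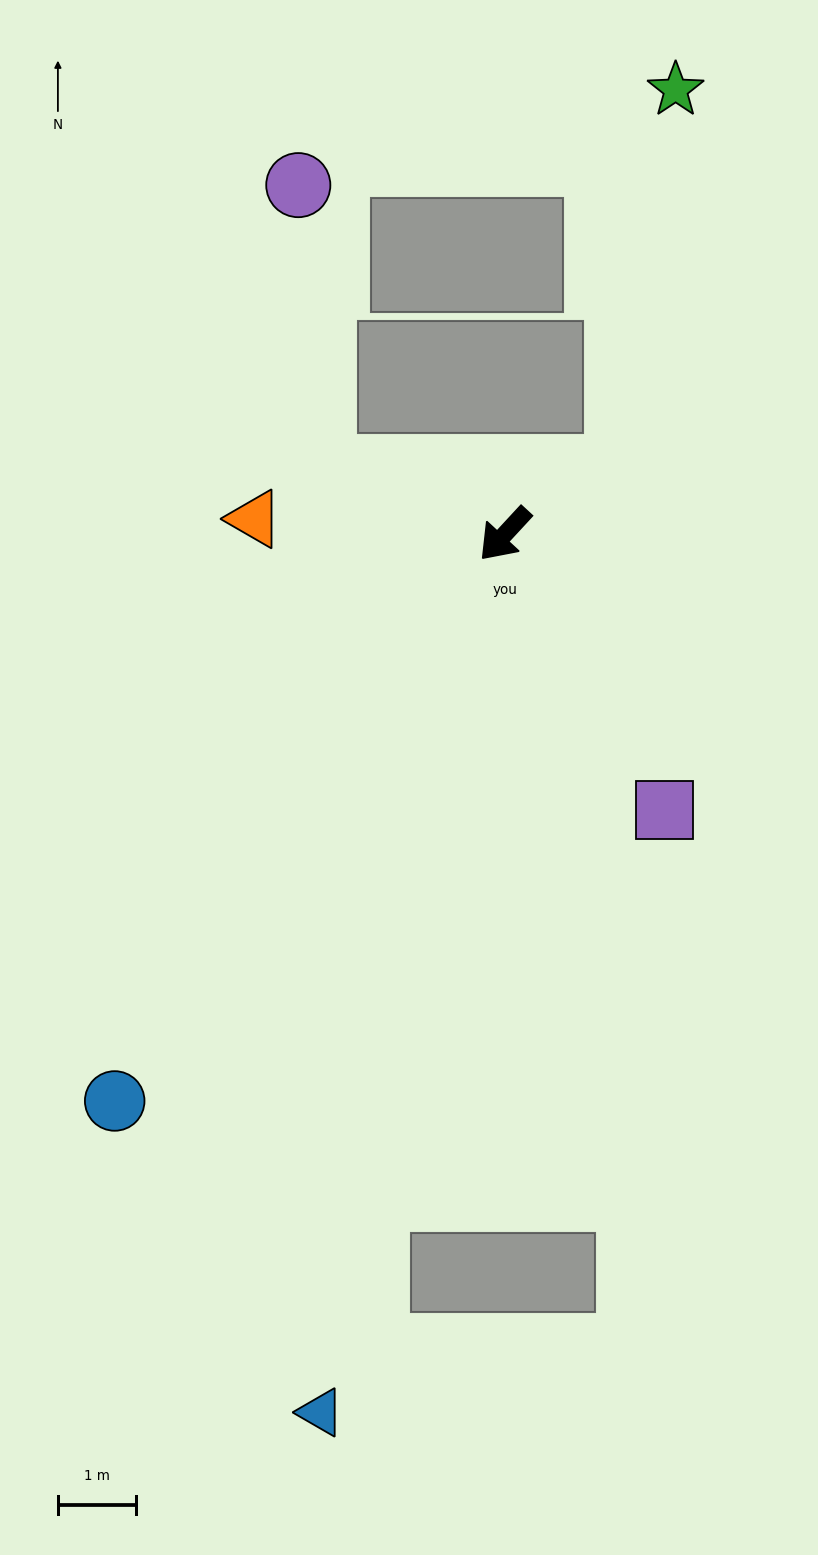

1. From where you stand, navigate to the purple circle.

blocked — turn right 67°, forward 2.5 m, then turn right 65°, forward 3.6 m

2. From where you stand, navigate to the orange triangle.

turn right 51°, forward 3.2 m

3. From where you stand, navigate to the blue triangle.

turn left 31°, forward 11.4 m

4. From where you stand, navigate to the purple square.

turn left 73°, forward 4.1 m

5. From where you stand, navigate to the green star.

blocked — turn left 163°, forward 1.7 m, then turn left 51°, forward 4.9 m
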